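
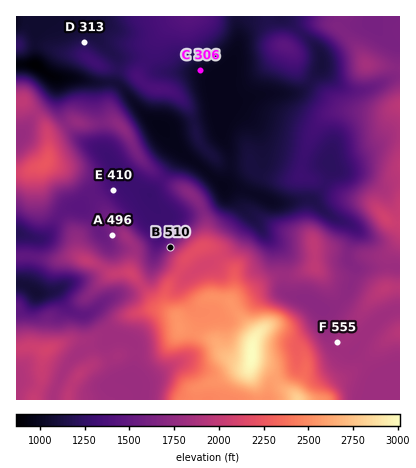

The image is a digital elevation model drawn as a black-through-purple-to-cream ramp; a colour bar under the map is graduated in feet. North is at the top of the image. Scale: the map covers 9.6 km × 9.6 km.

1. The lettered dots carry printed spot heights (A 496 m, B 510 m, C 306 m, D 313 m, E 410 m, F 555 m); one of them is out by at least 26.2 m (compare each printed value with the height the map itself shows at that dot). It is D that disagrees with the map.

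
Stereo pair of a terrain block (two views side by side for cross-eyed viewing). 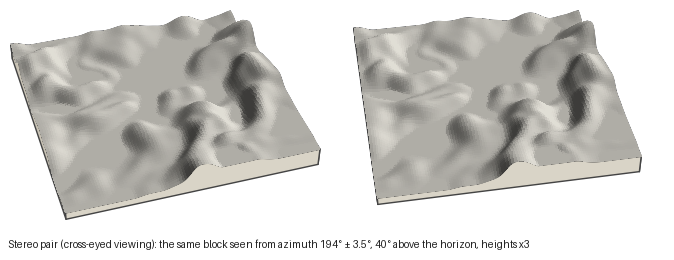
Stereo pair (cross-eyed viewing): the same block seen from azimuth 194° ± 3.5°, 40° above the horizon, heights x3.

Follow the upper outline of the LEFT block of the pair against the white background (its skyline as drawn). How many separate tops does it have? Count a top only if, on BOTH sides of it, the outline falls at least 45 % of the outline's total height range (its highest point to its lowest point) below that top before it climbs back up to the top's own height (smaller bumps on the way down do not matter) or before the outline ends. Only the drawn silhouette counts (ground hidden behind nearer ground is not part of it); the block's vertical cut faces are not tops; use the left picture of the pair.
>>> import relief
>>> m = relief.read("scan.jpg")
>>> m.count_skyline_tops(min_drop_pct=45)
0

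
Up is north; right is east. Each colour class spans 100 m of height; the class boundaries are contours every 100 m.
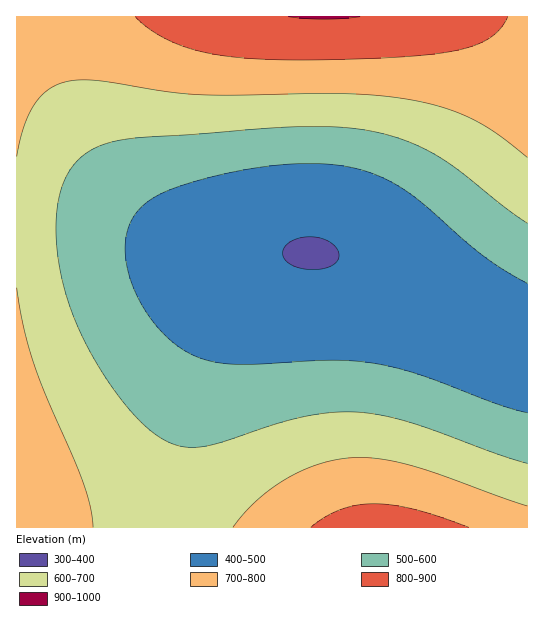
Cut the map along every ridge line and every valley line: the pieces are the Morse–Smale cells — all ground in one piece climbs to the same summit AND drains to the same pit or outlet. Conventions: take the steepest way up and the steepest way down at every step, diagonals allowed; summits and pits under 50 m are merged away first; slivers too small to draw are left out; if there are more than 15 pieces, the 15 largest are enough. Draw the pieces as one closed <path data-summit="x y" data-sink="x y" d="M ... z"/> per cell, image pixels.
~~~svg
<path data-summit="325 17" data-sink="311 253" d="M527 16l-510 0-1 202 38 1 47 5 73 21 45 10 35 1 25-3 42 0 12 3 46 20 112 61 36 14z"/><path data-summit="382 527" data-sink="311 253" d="M321 253l-30 0-28 10-24 22-14 20-17 38-13 43-20 89-7 52 359 1 1-177-22-7-39-19-104-57z"/><path data-summit="17 502" data-sink="311 253" d="M54 219l-38 0 0 308 151 1 5-38 15-72 13-51 16-44 19-33 20-22 16-9 20-5-53 2-28-3-36-8-73-21z"/>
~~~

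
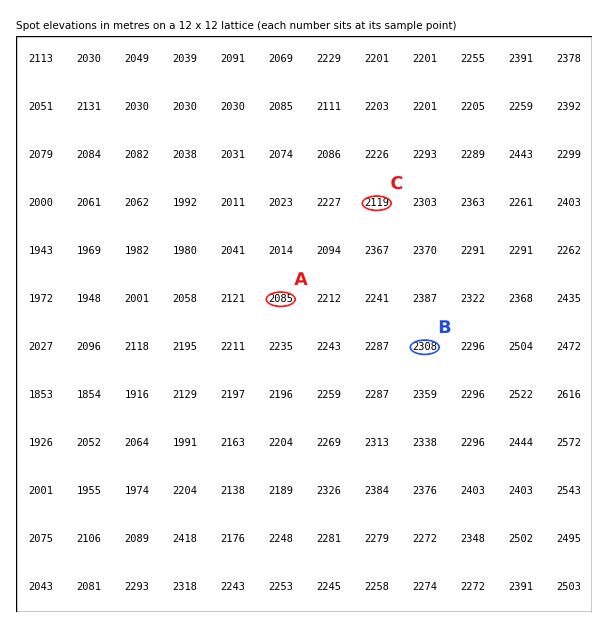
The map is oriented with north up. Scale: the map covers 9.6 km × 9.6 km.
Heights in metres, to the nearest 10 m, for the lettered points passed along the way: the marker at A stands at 2080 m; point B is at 2310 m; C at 2120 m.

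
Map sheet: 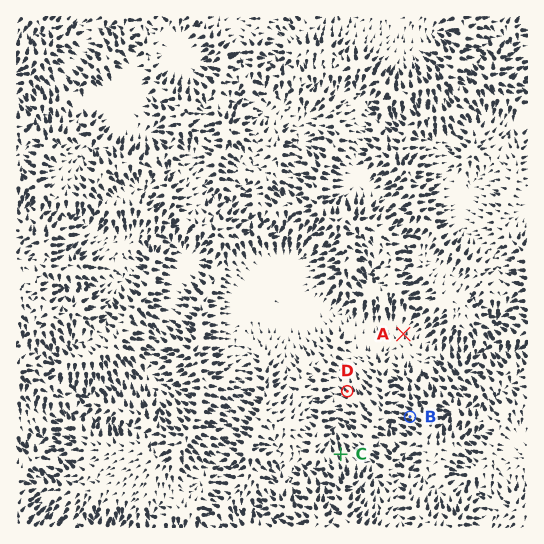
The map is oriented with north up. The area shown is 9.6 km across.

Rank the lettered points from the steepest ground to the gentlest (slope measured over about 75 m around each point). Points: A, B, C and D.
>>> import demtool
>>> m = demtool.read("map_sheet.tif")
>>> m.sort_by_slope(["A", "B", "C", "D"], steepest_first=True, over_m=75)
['B', 'C', 'D', 'A']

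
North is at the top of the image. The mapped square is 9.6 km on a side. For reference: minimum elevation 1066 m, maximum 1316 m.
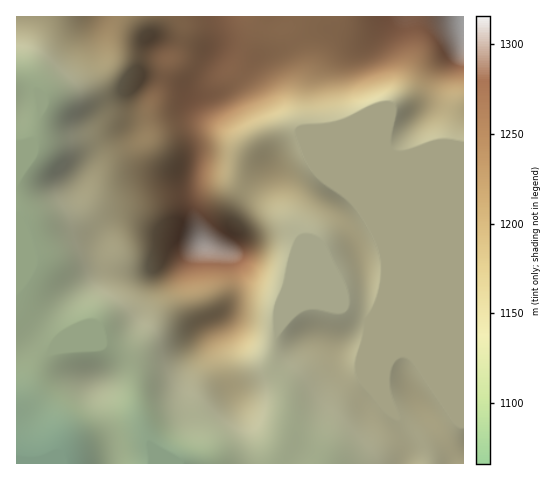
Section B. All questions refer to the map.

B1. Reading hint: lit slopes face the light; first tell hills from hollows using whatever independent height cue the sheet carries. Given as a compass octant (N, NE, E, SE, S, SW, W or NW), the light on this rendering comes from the SE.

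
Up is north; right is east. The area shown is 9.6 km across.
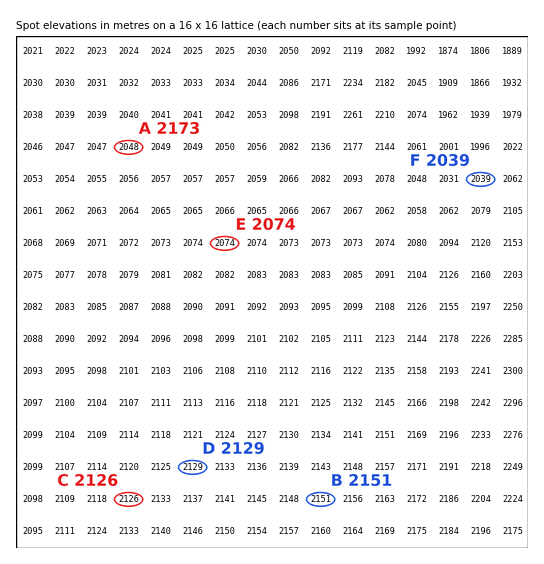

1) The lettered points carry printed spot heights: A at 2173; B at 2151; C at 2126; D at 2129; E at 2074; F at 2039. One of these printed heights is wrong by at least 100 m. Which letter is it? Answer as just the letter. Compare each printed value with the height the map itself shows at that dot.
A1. A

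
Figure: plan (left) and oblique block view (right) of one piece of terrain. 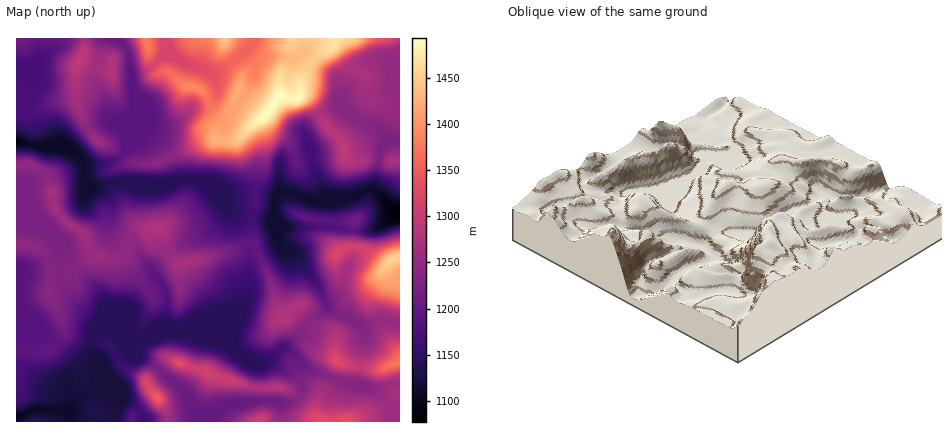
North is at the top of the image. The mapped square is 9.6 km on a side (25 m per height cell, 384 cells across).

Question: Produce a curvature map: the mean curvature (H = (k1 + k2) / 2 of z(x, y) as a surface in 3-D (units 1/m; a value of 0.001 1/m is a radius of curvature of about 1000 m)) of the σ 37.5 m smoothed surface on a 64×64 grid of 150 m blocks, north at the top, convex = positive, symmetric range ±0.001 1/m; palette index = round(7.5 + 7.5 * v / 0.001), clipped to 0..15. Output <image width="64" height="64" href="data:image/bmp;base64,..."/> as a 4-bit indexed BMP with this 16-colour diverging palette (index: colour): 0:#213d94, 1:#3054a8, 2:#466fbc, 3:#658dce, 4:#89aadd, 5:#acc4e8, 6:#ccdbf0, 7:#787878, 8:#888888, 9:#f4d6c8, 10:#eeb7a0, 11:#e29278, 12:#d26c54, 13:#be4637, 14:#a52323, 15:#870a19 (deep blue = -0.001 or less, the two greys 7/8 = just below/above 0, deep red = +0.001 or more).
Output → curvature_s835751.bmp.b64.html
<image width="64" height="64" href="data:image/bmp;base64,Qk12CAAAAAAAAHYAAAAoAAAAQAAAAEAAAAABAAQAAAAAAAAIAAATCwAAEwsAABAAAAAAAAAAlD0hAKhUMAC8b0YAzo1lAN2qiQDoxKwA8NvMAHh4eACIiIgAyNb0AKC37gB4kuIAVGzSADdGvgAjI6UAGQqHADi7qZmGiIiHZM5UA6yGZ3d3ib3u/pZ4maq8ut24eId3ISRmZmWIiIh0v1AUioZnd3d2Znjft2eJq7hnqqmIh2fHQzVnZoiIiHRoMo/pZmZ3ZmZUM0ZURWZ5hWdleZmHaMupmZl2eIh3dzI27/hWZmdlREQxAAETVXqGd2V5mHeJqZiIiHd3d3d3MWz/+FZVeXVUNERmVXmFWZd3d3ZVeJqYd3d3eIh3d3cRr/t1VVWKmJib3////6VIuYh2VmRWeJh3d3d3iHd3dBLv1SI0RHqqzv/9y9/HZmm5dVVUIzM0iHdmd3eId3dVZ//UEjRWi7vP/GIjd0NoiHUhIzNZqECId2ZmZnh3dWrHr6MTeqve27uDESNURohTIkiqq87/xnd3iHZmeHd1nZEDQ1r//d7bljE1VVWLlTV53/3Kms//d4iZmHZ4d1a6RSB97//IiahTJXZVRatia6r+l4ZmeJyZmaqphmZlSLV3Vb/9qWREVDNnVWZUZja7eMtlZVVVfIiIiJmIdmeLhnd2RpllVDM0V3VompQSfLdnmoZlVlesd3d3eaqXeslnd3ZBE0M0Vnd3ZpurtySqdmeKh3ZWaah3d3Z5uoVmZnd3h3dlVnd3d3dmmprKZlZnd4uXdlaJdnd3dnq4ZGd3d3eXd3d3d3d3d3VoicqaZXh3rKh2V5hlh3dmi6h2V3d3dolVZVVnd4h3dVeKyruGd2q5ZlRXdmaHdmabmId1d3d3apZEmER3d3d2RXu5qoZmaHQ0VXlUVYdmeKmHaIR3d3dIu2TMdVVnd3dUarmJqYdkN4ZnuDNGd3eamId5hGd2ZEe8c82HdmZmd1RZuYity4JKlmmlRXp3eaqIdoqFNERFaKtivZh3eIdmZUfKh53bYneGaZaZnHeJqoh3qoVWiHeKqlK8mHiIiHdlR8t3mpgjqGd5mLurd3iah3mpZWipmIqYNLuHiIiId3RI2maIhQWpZ3mpqpp3ZoqGiZdWiaiImXQnyXeId3d4dErpVXhyJ6pmetyYd3ZmioeJdniIl3iYU1qod4h2ZndkbOdVaFJpqmRpzslldmaJh4h3iIiHeIZFmqmIiHZmd2SOtUV3NIm6U1Vq7YRVVol3h3mZmZmZdEV6vMu6mHd4Za2EVoY1mtpSREa/11ZnmHd3eZqpialliHmIq8zLmYhmy2RXZEac/pRFVH7/maqod3Z5iIdomFe5eHVWeKq7qWfIRWZURXrdyYuois+7upd3dnmXd2iXWah4dVVWZ4mpecdFVmVVerzf//ypm4iHZ3dVe6dnaIZ6l4l2ZnZ3ZniL10V5qrve7Ku4ZWecZmZ3dVi+t2d4d4qYqYd3d2d2Z3vGR2iaqoZCABAAAW13d3dWz9ynd2iJqZq6mIeId4ZnepNXYhEiERI1h0AAJnd3dWv8dnaHaKupqqqoiIiHdmeJg2c0es3czM3/t1VCd3dWrqUjR6hYuYmZmph4iIdmZnmVVWz//bqqqt7ZZ2R3dmnsYhJat1mneIiamHeIdmZnesg1v9lTIjRWerl2V3d2abljJGmWaadnd4mpmIdld3iKyUWZYyRWVDNHqWRYd3aLyoU1V2aKl1Q0V5qphld2eIm4RWVEVWd3dkSZRGl3do39lDdVaJlkVmUzaal1d3ZmeJhUZUV5dURERFVFfHd2aauFN2VWZVd3d3ZFdld3ZmZoinNmaKp1Z2ZVMlZ8ZmZ4iYZGVmQyIiERI0NEVVRVZ3h7kmmqp0aJl2ZSVml2aLy7uFVs7bhVZnh2VURDRFVnd3ygWrqVR4rLmZNZd6vO3MynVWeJzu7//tl3ZmVEVWdmbJBKu5RYnN3d517b7/x2eHVVNDEnzLvM25l3hmZViWNMkCq6hGicypvqPf2apSNERVM4mIRYZmeamqmZuni7hEuQCbhUVnvId6knuUMgJFZ2In3d1mZ2ZmeImqz8q+2WWcQZpkRFatl3h0WGACRFd1Mm3+uld2d3dmaJnP7M7qZp2EqVNFZ6yYeIV1UoqodVU2v/p3V3dnd2VHuIy4etx1i5V4Q0eauYiHiHZnq5iGVFrbdVZnd3Z3ZVjsipVXvsh6pDQyWdyod3d3VpiZeHVVfNhEVnd3d3ZlRr6plmZ7/ru0ARJs+3d2ZmZ4iJh4dlact1VmZ3d3ZmZTWriYZme//cYAAWu3ZmZnd4iJh4mHd6ynZmeHd3dleYQkqIqGZnreyFYhRmZmZniIiIl3iamIu4d3V5hndlV6lAGZWrZnZ4zJv9ljNWZ3iZmIeHd4mYi5eJZpp2dlQ2u1ArkmyVZ3asrP/9kzZniZiId4d3d3ebh5dXumZkQzWslq6DStdodpy4rt7FJWeIiHd3h3dmZ5uIhlnJRTZUaK3v/GRH21dmm5V7u7gkZ3iId3eId2VXmohletgzW8d6zMunVVW9ZVabhHuq2BR3eJiHd4h3ZVeal2eL2DFN/qq6h3ZWZp10RpyViqrEBHiJmId3d3dmeaund4voIEed/adVVVZme6VnfLZ4qpICaJmYd3dnZ2aKq7h3aegQjlKqYzRnZmZXl3ZZp3eblkIUZ3d3d2h2VnmrymZq+hB/wjRUZ2eJhVVolkVlZnrM6TACVnd3eYZlVWjehpvpAH/3R1aYdmq3VVaYVphmZ6z/pTECNEWJh3ZTNb6Wh2MCn9lGaaqXSftlZViau4ZmiK3L2kIjQpmImYdTamNDRFr/pjWaqplp/5h2RoZqqIiHm73////6"/>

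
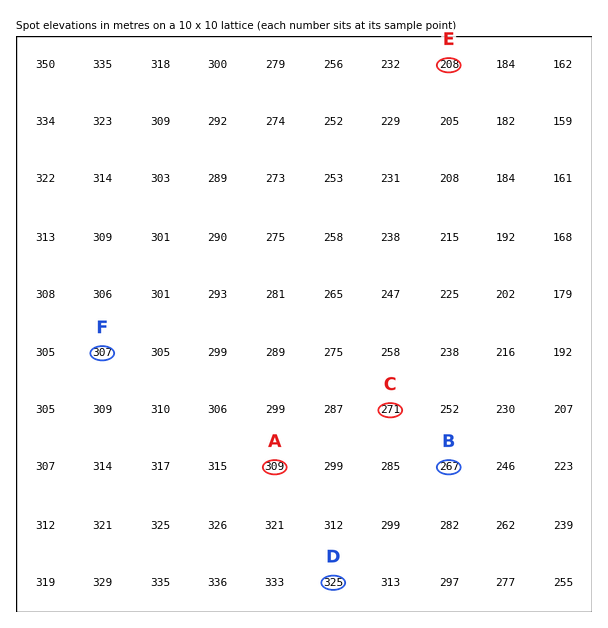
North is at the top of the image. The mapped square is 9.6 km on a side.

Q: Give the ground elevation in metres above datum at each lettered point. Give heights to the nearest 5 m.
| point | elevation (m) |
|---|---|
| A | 310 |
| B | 265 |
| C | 270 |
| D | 325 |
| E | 210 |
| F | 305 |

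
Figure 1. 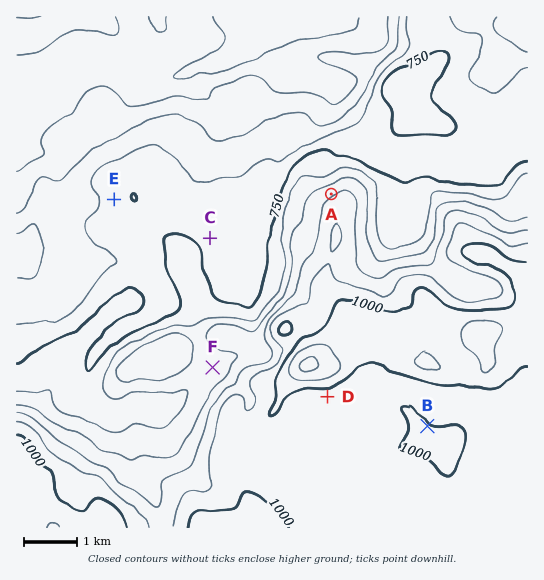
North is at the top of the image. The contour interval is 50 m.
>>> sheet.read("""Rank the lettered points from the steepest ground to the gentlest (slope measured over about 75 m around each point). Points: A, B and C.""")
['A', 'B', 'C']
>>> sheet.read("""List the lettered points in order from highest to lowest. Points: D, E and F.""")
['D', 'F', 'E']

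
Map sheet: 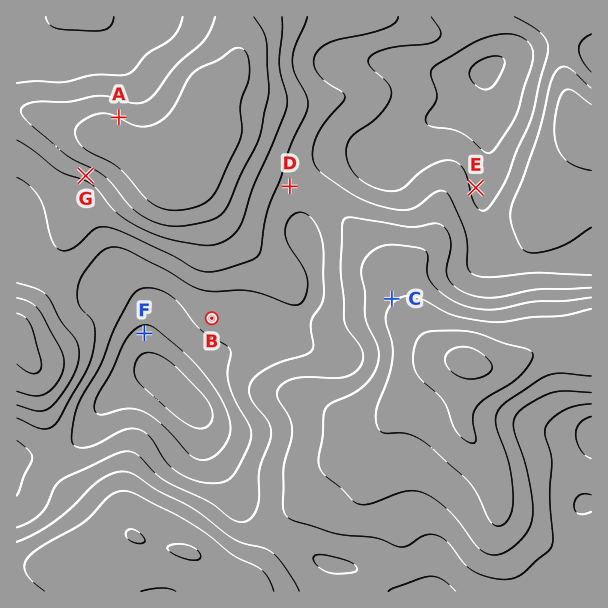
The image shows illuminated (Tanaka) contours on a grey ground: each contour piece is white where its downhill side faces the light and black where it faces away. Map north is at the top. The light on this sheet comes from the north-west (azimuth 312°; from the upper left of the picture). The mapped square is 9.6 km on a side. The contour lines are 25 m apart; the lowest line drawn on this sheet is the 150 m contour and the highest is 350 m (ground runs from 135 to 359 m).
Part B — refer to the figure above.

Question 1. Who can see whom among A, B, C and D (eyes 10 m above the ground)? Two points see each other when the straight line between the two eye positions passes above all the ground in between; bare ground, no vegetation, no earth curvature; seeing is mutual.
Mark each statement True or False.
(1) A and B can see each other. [False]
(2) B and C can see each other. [True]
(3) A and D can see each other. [False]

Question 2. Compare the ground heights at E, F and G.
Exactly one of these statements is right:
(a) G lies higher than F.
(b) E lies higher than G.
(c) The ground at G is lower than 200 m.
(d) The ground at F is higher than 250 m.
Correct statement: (a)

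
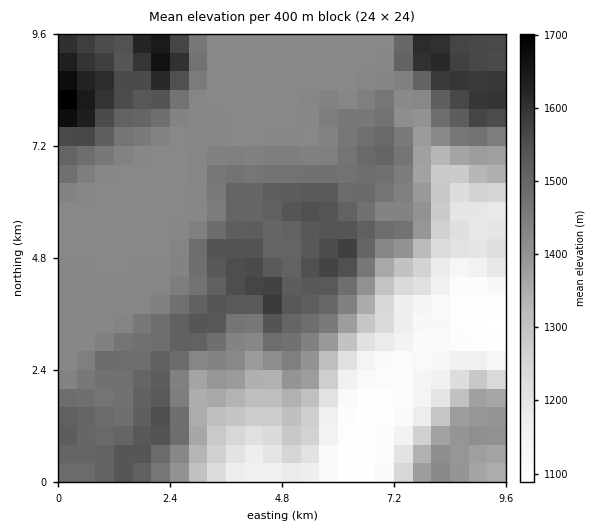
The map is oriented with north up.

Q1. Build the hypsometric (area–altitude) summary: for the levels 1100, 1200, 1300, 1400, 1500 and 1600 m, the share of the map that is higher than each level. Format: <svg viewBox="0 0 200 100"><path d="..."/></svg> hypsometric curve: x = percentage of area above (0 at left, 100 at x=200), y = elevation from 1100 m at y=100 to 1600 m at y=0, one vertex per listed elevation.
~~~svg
<svg viewBox="0 0 200 100"><path d="M192 100l-19-20-16-20-20-20-90-20-40-20"/></svg>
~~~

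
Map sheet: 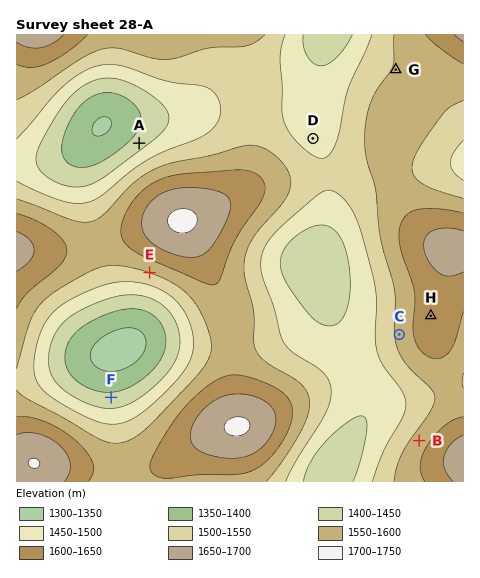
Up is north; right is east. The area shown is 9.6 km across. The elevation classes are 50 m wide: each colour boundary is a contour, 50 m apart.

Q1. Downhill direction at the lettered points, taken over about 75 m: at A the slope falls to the NW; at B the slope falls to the NW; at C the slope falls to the W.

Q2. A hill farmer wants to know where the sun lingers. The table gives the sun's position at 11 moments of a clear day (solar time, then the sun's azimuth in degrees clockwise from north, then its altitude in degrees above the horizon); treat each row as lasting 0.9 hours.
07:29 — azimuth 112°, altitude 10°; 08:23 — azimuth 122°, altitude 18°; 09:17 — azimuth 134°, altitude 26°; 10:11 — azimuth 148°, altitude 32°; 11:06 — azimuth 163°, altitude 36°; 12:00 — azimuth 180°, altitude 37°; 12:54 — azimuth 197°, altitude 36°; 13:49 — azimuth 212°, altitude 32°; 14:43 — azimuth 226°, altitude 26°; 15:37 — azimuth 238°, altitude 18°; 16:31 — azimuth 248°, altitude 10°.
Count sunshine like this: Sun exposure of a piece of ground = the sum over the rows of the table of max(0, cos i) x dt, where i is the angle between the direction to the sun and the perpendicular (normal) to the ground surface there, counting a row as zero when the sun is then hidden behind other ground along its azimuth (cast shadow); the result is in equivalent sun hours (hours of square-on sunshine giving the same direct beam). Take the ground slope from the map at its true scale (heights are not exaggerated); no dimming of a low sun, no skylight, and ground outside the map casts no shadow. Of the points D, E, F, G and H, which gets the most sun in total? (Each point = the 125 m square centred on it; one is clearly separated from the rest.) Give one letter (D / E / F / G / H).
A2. E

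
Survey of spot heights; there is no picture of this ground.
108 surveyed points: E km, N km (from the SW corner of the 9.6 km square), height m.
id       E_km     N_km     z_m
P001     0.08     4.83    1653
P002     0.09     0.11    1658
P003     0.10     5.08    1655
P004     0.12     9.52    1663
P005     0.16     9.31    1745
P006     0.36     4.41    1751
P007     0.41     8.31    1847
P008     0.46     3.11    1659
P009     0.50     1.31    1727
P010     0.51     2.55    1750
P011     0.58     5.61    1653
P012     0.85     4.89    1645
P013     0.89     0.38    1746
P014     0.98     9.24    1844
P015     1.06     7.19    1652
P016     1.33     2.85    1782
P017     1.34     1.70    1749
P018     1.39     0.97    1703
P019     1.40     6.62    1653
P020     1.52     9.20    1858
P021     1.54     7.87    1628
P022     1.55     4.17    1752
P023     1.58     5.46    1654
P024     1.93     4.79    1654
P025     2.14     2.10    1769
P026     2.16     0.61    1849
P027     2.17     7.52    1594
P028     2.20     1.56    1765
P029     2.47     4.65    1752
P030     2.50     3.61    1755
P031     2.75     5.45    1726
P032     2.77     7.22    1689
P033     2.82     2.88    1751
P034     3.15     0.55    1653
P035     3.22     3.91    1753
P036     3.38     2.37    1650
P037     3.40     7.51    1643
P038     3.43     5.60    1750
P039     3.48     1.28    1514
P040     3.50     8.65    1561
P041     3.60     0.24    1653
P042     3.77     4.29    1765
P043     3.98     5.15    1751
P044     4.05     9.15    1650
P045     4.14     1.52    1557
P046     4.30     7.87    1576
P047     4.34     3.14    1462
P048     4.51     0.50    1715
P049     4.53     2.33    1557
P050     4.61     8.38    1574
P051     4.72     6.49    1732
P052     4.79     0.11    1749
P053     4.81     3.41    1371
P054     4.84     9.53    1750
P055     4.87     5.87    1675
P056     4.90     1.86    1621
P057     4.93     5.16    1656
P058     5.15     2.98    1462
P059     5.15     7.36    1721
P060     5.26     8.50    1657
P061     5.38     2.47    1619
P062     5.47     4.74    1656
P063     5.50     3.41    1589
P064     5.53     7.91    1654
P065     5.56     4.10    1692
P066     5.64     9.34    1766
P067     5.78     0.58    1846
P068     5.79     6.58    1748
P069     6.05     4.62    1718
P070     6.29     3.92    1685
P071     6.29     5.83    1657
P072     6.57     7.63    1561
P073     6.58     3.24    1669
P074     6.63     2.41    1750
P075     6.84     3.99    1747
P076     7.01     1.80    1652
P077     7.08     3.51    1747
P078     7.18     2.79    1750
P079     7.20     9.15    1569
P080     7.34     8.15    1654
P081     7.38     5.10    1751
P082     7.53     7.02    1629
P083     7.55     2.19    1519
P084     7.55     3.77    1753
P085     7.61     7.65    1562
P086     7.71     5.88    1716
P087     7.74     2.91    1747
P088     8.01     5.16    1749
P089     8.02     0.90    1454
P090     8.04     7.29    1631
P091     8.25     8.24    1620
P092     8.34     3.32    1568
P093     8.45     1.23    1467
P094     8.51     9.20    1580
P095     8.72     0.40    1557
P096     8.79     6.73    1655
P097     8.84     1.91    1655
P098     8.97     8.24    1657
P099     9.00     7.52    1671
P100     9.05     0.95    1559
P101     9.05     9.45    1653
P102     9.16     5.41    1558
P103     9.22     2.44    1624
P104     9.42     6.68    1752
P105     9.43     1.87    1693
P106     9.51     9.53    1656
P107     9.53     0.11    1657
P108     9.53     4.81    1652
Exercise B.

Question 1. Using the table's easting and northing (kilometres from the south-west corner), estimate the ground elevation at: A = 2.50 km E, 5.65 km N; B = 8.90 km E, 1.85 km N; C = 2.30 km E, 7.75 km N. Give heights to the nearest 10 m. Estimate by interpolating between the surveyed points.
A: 1720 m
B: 1660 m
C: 1560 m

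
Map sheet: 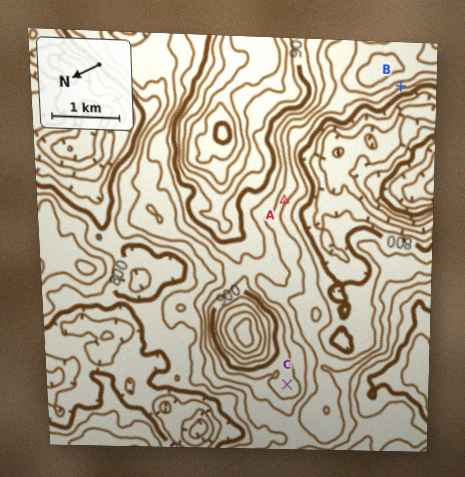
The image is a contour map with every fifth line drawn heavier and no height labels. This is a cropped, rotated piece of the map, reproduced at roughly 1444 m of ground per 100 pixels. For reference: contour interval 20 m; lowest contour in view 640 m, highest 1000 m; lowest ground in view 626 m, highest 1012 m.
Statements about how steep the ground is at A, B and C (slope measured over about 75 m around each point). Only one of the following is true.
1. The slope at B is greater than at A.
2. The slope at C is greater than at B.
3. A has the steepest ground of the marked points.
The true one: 1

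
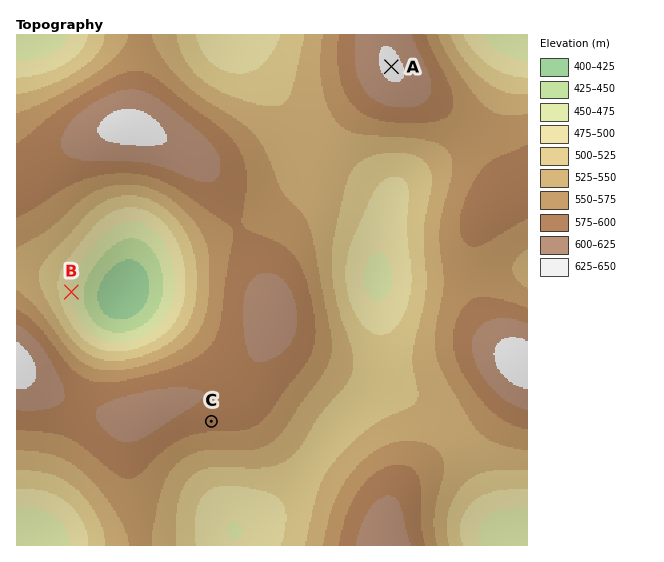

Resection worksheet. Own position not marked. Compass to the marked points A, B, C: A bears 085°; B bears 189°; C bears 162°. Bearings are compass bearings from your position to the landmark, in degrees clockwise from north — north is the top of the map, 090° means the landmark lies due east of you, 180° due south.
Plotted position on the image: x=104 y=92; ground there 590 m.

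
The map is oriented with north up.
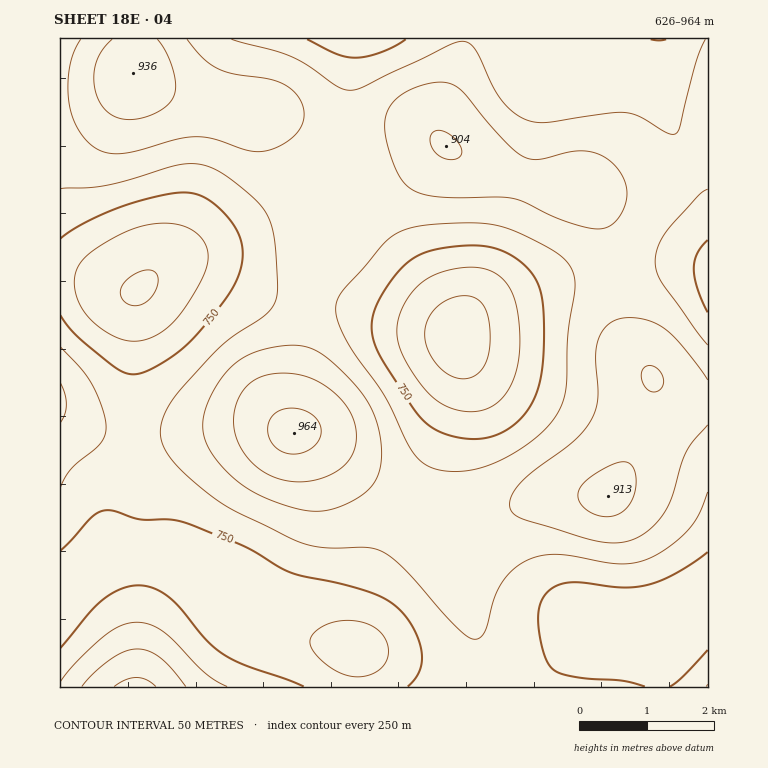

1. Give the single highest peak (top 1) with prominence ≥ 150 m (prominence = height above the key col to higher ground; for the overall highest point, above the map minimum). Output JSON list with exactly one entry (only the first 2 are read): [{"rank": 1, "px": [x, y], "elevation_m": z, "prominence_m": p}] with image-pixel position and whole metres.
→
[{"rank": 1, "px": [294, 433], "elevation_m": 964, "prominence_m": 338}]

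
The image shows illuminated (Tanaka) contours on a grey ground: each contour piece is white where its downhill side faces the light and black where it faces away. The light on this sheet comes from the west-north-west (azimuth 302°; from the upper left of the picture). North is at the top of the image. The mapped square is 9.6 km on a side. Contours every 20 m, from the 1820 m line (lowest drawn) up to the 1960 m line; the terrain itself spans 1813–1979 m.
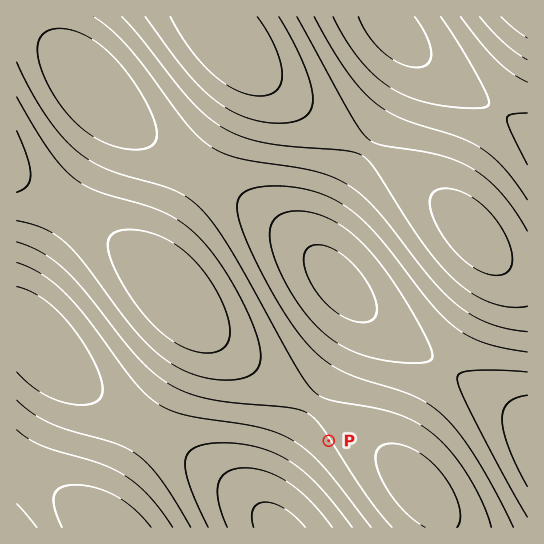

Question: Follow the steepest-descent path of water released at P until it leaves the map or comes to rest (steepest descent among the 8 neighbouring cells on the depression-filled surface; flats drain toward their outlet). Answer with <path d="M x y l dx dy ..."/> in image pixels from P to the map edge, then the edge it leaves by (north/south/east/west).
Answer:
<path d="M329 441l-54 53 0 31 2 2"/>
exit: south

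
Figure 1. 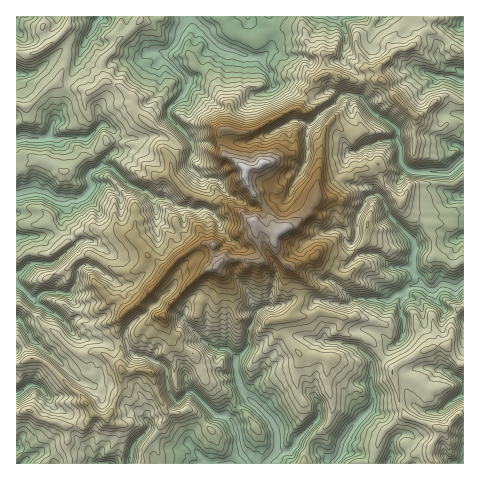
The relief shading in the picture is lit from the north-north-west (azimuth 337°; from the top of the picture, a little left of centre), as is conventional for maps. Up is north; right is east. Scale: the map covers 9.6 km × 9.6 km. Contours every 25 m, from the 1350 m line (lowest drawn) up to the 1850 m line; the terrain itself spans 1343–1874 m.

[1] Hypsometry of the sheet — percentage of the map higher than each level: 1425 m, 83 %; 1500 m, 56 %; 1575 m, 30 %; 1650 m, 14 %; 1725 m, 7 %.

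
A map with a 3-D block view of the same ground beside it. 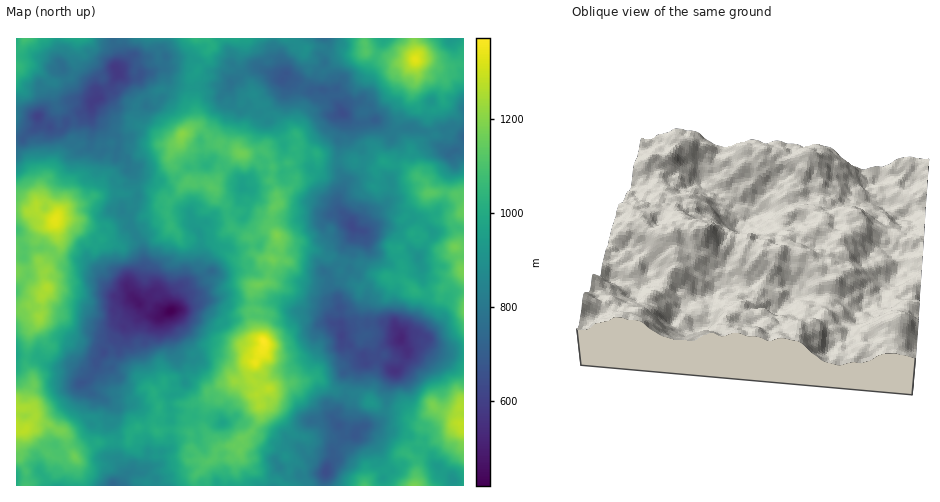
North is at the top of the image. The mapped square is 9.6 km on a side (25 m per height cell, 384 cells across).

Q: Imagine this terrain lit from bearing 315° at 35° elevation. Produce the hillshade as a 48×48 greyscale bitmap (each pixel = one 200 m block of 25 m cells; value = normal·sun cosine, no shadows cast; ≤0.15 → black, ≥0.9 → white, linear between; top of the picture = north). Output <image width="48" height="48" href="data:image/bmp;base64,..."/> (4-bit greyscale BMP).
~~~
<image width="48" height="48" href="data:image/bmp;base64,Qk32BAAAAAAAAHYAAAAoAAAAMAAAADAAAAABAAQAAAAAAIAEAAATCwAAEwsAABAAAAAAAAAAAAAAABEREQAiIiIAMzMzAERERABVVVUAZmZmAHd3dwCIiIgAmZmZAKqqqgC7u7sAzMzMAN3d3QDu7u4A////AJh2VVMAKLuZqpZEZENYp3Z9//t539dWeHd3ZkMzNpmqqqhUZTM2mGRL/+yZrdhnZjVoiFI1ZVeKu6mGd0MliGQmzv27mbhnZkRoiXQ0ZlVovKqpiFIUd3Y1re7NyZhnd0I3d3d2eGZmm7qrunMCZ3ZFit7d7KmId1Qldleau5d3iqmr3KYQR4hmiK3c3KmqmJdWh1eazbqYmqmIvbggA2iHh2m8zLmLuplleJmqvduompl2eqhAAARmd2RqzNuKy5lkWKq7vMupm6l2aIhiAAAkaIdpzO673LlkV5u7u7qYi9uXd5l1IQATaKua3v/s7spTNIu7zMuoec7aiJmXRDITebyq3v/+7ttiIki7zd3Lmb3tuod3d3Yyasyozv///suDIzWbze3bq7zu3JYzV4lzWKuWne7//qmEEjN6ve7sq7vN3LgxJWiFZ3mXat7t7pZmISFIq83u3cu93MthFGd1eXeHebzdzIU1QjI2mrvO7v7d7t2jI0eFapdleqrLqYchISM2ibu97//t7/63VDV3ealkWJiKqZlSIQEkeJmb3//93u2nZlNGeIdjRVVYqpmEMgEiaIl3re7+3cqWRFQ1eHUxEiRWq7qEIhEiV4mFWLzu3ch2QjREeHZSEjR3ncuVIhESRnd3Z5q8zLhEQyNEaIeHZmeYm6y4QyIRFHZWZomt3Mp1MzNXeamIiZq6iIqpUyIyAVZVVGiczMynUyJYibzLmJq7qaqoUyISEBVVU0Zoq7qXYxFHiazcuYq6vLu5USQhIARVVDVnm6q4ZSFHibzcqHq6mpmpUARkRDRUREV4mqq6ZUNXirztuGjNurl2UQJnZ3eXZmeZiamqdURnaKvv2oe+3LmXQhBHd5mqhnirmbqqdlR4Z5m9y6iLupmrczI3iKqqhneKqbyoZUNYd3ibupmKqbqctUQkeKy5dWhnmKzJQzI2dmeKuoZpu9yquWZDV5zLhEd1aKzLYiM0d3Zoq5dGq925u5mFaJvcp1aGVpvLlREiaZh3mqqIvN3JmqmoeazLqpiXRXq6mFMiSKqHq6qazv7aiqmqiKzKiaq6ZEeoiHZDV4qXnMqIvf7cmbuqqZq6hniahTWIiGdUeZq4m8uXrO7cqaqqqqqrlVZ4mXZ4mXd0i6q7q6qIm93dypmqmrzMtkaIq5qomXeHjMuqzKh2aIu83bq7qq3u61WJq6rLu4Z4m8zKq7l2ZDeqm7vMuqzu/reJq6m83JZ5q7vLmIhlZROJd4rNzKvu7tqJm7qazKdnm6iahlZjNRA3dme93Lm93cqIqqmZvLl2eamHdkWGIiElVUWL3sqazLlnqqiIm7mYd4iXZjJXMRJGVDJYvu3KvKhli7l3mqh4iXWIZkAVQRE4hjJGjM3czKdkabp3mpdmeYZ4dlIlZDIUiWIjaqm7zLhUV3h1aHZ3ZnaKqFEld2QiaHQRN6mZq7lTRkRVZmV5mHWLzJMliWQyRlQyNGd4mZhzNUI1Z4Z6vLeM7thGmnMhNUITVkVWiHZ1NEI1V4d7zch87tlnrA=="/>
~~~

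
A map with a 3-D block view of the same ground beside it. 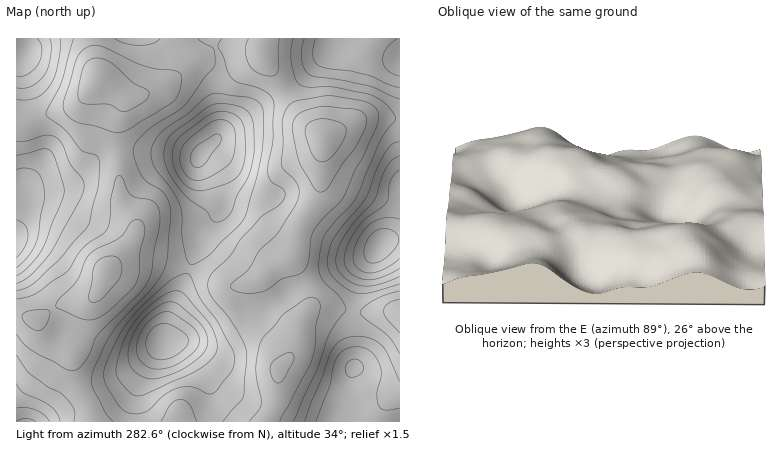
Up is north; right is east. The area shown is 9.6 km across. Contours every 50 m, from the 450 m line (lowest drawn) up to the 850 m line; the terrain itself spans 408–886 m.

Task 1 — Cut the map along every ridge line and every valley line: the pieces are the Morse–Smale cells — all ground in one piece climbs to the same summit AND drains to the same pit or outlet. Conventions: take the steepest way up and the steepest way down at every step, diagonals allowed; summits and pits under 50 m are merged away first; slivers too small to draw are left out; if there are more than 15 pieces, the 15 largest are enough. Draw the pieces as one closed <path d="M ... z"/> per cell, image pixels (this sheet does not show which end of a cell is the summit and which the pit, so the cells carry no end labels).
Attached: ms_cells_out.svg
<path d="M284 91l-18 10-40 29-27 26 15 18 6 14 3 16-5 10-14 14-15 40 39 18 12 0 14-4 22-18 12-5 5-5 6-26 20-36 4-54-23-22z"/><path d="M158 261l-28 0-18 5-7 6-5 16-8 10-32 7-25 15 15 17 22 13 4 30 12 26 4 16 43 0 3-34 11-24 15-22 6-26 19-46-3-2z"/><path d="M118 150l-10 1-10 4-22 23-8 5-34 7-10 0 2 6-1 10-9 20 0 89 22 4 22-14 32-7 8-10 6-18 25-26 5-16-16-30z"/><path d="M384 117l-22 2-39 19-4 54-20 36-4 20-5 10 16 26 34-17 30-11 14-15 16-3 0-118z"/><path d="M290 258l-14 6-18 16-18 6-12 0-39-16-19 46-6 26-15 22-11 24-3 16 1 18 72 0 2-20-2-20-20-30-8-7-8-3 30-4 18-5 26-16 16-5 28-20 14-7-4-13z"/><path d="M132 149l-14 1 1 34 3 20 13 20 1 8-7 14-19 20 20-5 28 0 30 8 16-41 14-14 4-6 1-8-5-18-6-12-14-14z"/><path d="M306 285l-16 7-28 20-16 5-26 16-18 5-30 4 8 3 8 7 20 30 2 8-2 32 58 0 2-2 9-24 2-28 14-18 6-24 11-22z"/><path d="M400 38l-58 0-4 10-14 8-28 28-11 8 20 30 19 16 42-20 18-1 16 3z"/><path d="M324 305l-12 3-11 14-8 28-14 18-2 28-11 26 76 0 7-42 6-16-3-32 1-20z"/><path d="M216 49l-16 9-42 32-22 6-8 0-5-2 2 6-8 26 1 24 26 0 54 7 18-17 4-14-3-34 4-26z"/><path d="M98 77l-20 27-40 14 6 22 0 16-8 16-14 15 4 3 8 0 34-7 8-5 22-23 20-5-1-24 8-30-11-10z"/><path d="M20 315l-4 1 0 106 74 0-2-16-12-26-4-30-22-13-16-18z"/><path d="M390 311l-37 1-1 20 3 32-6 16-7 42 58 0 0-108z"/><path d="M212 38l-16 0-12 5-14 0-10-5-66 0 0 18 4 20 30 20 8 0 22-6 42-32 16-9z"/><path d="M92 38l-66 0 0 8-5 18 17 54 36-12 20-22 4-6 0-4z"/>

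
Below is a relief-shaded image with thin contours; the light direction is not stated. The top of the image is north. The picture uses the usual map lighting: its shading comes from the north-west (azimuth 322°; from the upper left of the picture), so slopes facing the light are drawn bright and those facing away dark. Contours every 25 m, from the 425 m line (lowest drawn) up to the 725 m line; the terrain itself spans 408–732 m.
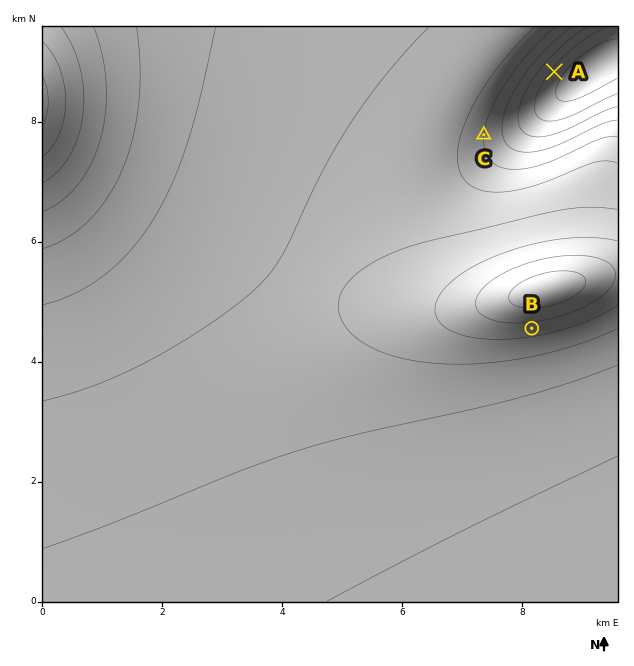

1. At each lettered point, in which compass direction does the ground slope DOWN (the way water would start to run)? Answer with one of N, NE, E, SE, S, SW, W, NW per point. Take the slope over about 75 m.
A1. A SE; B S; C E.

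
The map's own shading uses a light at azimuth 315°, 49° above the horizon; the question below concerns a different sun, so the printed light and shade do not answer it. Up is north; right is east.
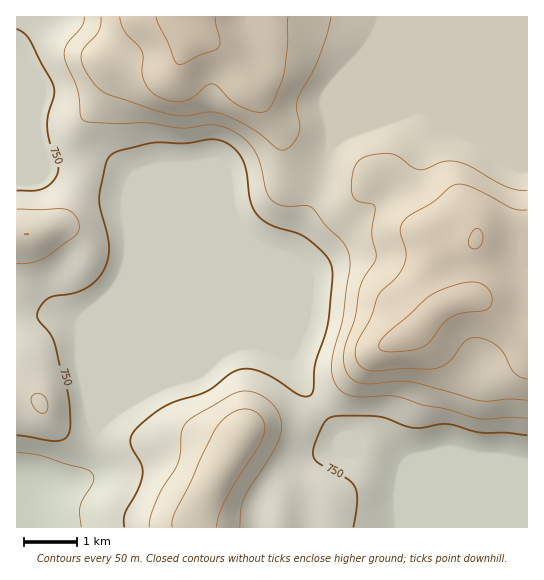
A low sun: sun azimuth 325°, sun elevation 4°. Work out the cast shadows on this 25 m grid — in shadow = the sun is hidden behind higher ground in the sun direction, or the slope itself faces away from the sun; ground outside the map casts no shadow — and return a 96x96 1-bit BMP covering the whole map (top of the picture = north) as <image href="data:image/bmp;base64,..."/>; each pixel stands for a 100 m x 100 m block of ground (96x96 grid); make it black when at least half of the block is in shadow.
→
<image width="96" height="96" href="data:image/bmp;base64,Qk2+BAAAAAAAAD4AAAAoAAAAYAAAAGAAAAABAAEAAAAAAIAEAAATCwAAEwsAAAIAAAAAAAAA////AAAAAAAAAAAAAf8AAAAAAAAAAAAAAf8AAAAAAAAAAAAAA/+AAAAAAAAAAAAAA//AAAAAAAAAAAAAB//wAAAAA/8AAAAAB//4AAAAD/8AAAAAA//8AAAAP/8AAAAAA//8AAAA//8D+AAAAf/8AAAD//8P/AAAAf/8AAAH//8f/AAAAP/8AAAf//8//AAAAP/8AAA//////AAAAH/8AAD/////+AAAAD/4AAH/////+AAAAD/4AAP/////+AAAAB/wAAf/////8AAAAA/wAA//////8AAAAAfgAB//////8AAAAAPgAH////8H4AAAAAHAAf////8B4AAAAAAAA/////8B4AAAAAAAB/////8AwAAAAAAAB/////8AwAAAAAAAB/////8AAAAAAAAAB////P8AAAAAAAAAA////D8AAAAAAAAAA////AcAAAAAAAAAAf///AEAAAAAAAAAAP///AAAAAAAAAAAAH///gAAAAAAAAAAAD///wAAAAAAAAAAAB///4AAAAAAAAAAAAf//4AAAAAAAAAAAAD//8AAAAAAAAAAAAAf/8AAAAAAAAAAAAAH/8AAAAAAAAAAAAAD/4AAAAAAAAAAAAAD/4AAAAAAAAAAAAAB/4AAGAAAAAAAAAAA/wAAfgAAAAAAAAAAfgAA/wAAAAAAAAAAAAAB/8AAAAAAAAAAAAAD/+AAAAAAAAAAAAAP/+AAAAAAAAAAAAAf/+AAAAAAAAAAAAAf//AAAAAAAAAAAAA/5/AAAAAAAAAAAAB/4/AAAAAAAAAAAAD/4+AAAAAAAAAAAAD/4eAAAAAAAAAAAAD/8MAAAAAAAAAAAAD/4AAAAAAAAAAAAAAf4AAAAAAAAAAAAAAH4AAAAAAcAAAAAAABwAAAAAA8AAAAAAAAAAAAAAB8AAAAAAAAAAAAAAB8AAAAAAAAAAAAAAB8AAAAAAAAAAAAAAB4AAAAAAAAAAAAAGAQAAAAAAAAAAAAAfAAAAAAAAAAAAAAB/AAAAAAAAAAAAAAH/gAAAAAAAAAAAAAf/gAAAAAAAAAAAAB//gAAAAAAAAAAAA///gAAAAAAAAAAAf///gAAAAAAAAAAB////gAAAAAAAAAAD////gAAAAAAAAAAH////gAAAAAAAAAAP////wAAAAAAAAAA/////4AAAAAAAAAA//////AAAAAAAAAA//////wAAAAAAAAAf/////4AAAAAAAAAP//////wAAAAAAAAH//////wAAAAAAAAD//////wAAAAAAAAA///gf/4AAAAAAAAAB//AP/4AAAAAAAAAAP/AH/4AAAAAAAAAAD/AD/4AAAAAAAAAAB/AB/8AAAAAAAAAAB/AA/8AAAAAAAAAAA/gAf8AAAAAAAAAAA/AAP8AAAAAAAAAAA/AAD4AAAAAAAAAAAeAAAAAAAAAAAAAAAAAAAAAAAAAAAAAAAAAAAAAAAAAAAAAAAAAAAAAAAAAAAAAAAAAAAAAAAAAAAAAAAAAAAAAAAAAAAAAAAAAAAAAAAAAAAAAAAAAAAAAAAAAA="/>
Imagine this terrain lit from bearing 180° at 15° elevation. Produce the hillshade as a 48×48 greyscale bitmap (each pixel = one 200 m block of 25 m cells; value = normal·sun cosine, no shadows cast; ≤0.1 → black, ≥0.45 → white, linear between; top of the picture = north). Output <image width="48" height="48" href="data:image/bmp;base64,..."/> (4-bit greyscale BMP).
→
<image width="48" height="48" href="data:image/bmp;base64,Qk32BAAAAAAAAHYAAAAoAAAAMAAAADAAAAABAAQAAAAAAIAEAAATCwAAEwsAABAAAAAAAAAAAAAAABEREQAiIiIAMzMzAERERABVVVUAZmZmAHd3dwCIiIgAmZmZAKqqqgC7u7sAzMzMAN3d3QDu7u4A////AHd3d3d3ZlVmd4h3d3d3d3d3d3d3d3d3d3d3d3ZmZVVWeIiHd2d3d3d3d3d3d3d3d3d3dmVVZVRVaJmYh2Z3d3d3d3d3d3d3d3d3dmVVVVREZ4mql2ZnZmZ3d3d3d3d3d4iIiHZmZlREVnmrqGZmVVVnd3d3d3d3d5maqZh3d3VUVWeaqXZmVVVnd3d3d3d3d7u8upiIiHdlVVaKuod2ZWZ3iId3d3iIiN3cuoiIh3d2VVZ5qpiHd3d3iZmYiZqqq93cqHd2Zmd2ZVVniYiIiHd4ibu7vM3d3bu6h3dmVVVVVERVZnd3iIiImrzN3u7u3ZmYdnd2VERDMiIzNFVmeaqqq7vN7u7t3Yh3Znd3ZUMyIREREjRVebzcy7vN3czM3XZlZnd3dmVDIREREjRWeb3u7czMy6qrzGZVVnd3d3ZlRDIhIjRWeb3v/+3cupiJq2VVVnd3d3d3ZlMyM0VmeJve//7cqYeImlVVZ3d3d3d3d2VDRFZmZnm83d3LqYiIiFVWZ3d3d3d3d3ZlVmdmVVZ4qruqmZmZiFVWZ3d3d3d3d3d3d3d2VDNFZ4mZmZqph1VWZ3d3d3d3d3d3d3d2ZUMzRWeJmruph3Zmd3d3d3d3d3d3d3d3ZlREREV4q7uodoh4iId3d3d3d3d3d3d3ZmVVVUVXiamHd4iImph3d3d3d3d3d3d3dmVVVVVVZ3d3d4iJmqqHd3d3d3d3d3d3dmVURVZVVVVmZpmZiaqXd3d3d3d3d3d3d2VENFZmZVVmZru6mJmId3d3d3d3d3d4iHZVRVZ3d3d2Zru7mIiHd3d3d3d3d3eJmZd2Znd3d4h3d6qqqXdnd3d3d3d3eImaqqh3iId2Z3d3d3d4mHZmd3d3d3d3iaqqqqh3d3dmZmd3dzNFZmVmd3d3d3d4mru6qZl2ZVVVZmZmZhASRVVnd3d3d3d4m7upiIiHVDM0VlVERBESNFZ3d3d3d3d4mqqph3iHZUMzRUMiIjMzRWd3d3d3d3d3iZmYdneIdlRDQyEREWZlVnd3d3d3d3d3iIiIdmd3d2VEMhESI3d2Z3eIh3d3d3eIiIiId2Zmd2VUMiI0VXd3iHeJmYiIiIiZmZiId2VVZlVUMjRWd3d4iYiaqqqrqqq7upmId2RERVVVREVnd3d4iZqru7zd3c3dypiId2VERFVVVWd3d3d3eJq7vN7v///+y5h3d3dmVVZmZ3d3d3d2Z4q7ze/////tyodmZ3d3dmZnd3d3d3d2ZoqrvO7u3czMuYh3d3d3d3d3d3d3d3d2d5qqu8zLuqqpmImIh3d3d3d3d3d3d3d4iaqqmZmqqZmHd4mZl3d3d3d3d3d3d3eJmqmZiHeJmqmGZniZmHd3d3d3d3d3d3eImYiHd3eJqql2ZneIiYd3d3d3d3d3d3iHdlVneIiImph2Z3d4iIh3d3d3d3d3d3d2QzRXiZmIiIdmd3d3iIh3d3d3d3d3d4d1QzRomZiHd3Zmd3d3d3eHd3d3d3d3d3d2VEVomZh3d2Zmd3d3d3d3d3d3d3d3dw=="/>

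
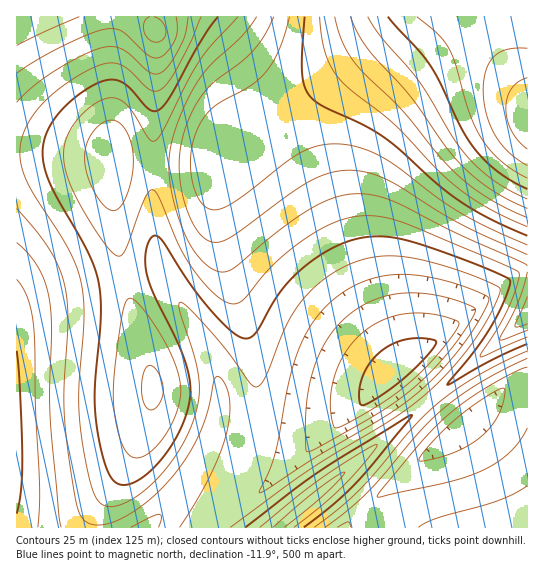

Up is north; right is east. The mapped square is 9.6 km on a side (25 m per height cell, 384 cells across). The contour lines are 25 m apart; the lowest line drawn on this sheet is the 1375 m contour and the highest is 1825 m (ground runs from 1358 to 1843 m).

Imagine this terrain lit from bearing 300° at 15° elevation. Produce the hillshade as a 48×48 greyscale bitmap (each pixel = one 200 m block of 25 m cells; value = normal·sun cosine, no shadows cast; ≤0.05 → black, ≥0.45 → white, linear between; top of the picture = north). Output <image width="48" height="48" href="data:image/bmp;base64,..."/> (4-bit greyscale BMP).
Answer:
<image width="48" height="48" href="data:image/bmp;base64,Qk32BAAAAAAAAHYAAAAoAAAAMAAAADAAAAABAAQAAAAAAIAEAAATCwAAEwsAABAAAAAAAAAAAAAAABEREQAiIiIAMzMzAERERABVVVUAZmZmAHd3dwCIiIgAmZmZAKqqqgC7u7sAzMzMAN3d3QDu7u4A////AKqqmYdlRXmqqHi93cchETeJmZmZmZmZmaqqqZh1RFeaqYeb3dxyERR5mZmZmZmZmaqqqpmGVEV5qph4vd3YMRI2iZmZmZmZmaqqqqmHZDRoqph2it3tkxEjaJmZmZmZmaqqqqmYdUNGmqmHZ63u6kESNomZmZmZmaqqqqqYdkM1eamHZnre7rYhIliZmZmZmaqqqqqZh1MzaKqYdmec7uxyEiWJmZmZmaqqqqqZh2QzR5qYdmZ5zu7YMiJHmZmZmaq6qqqpmHUzNoqodmZni+7tlCIkeZmZmbu7qqqpmHZDNXmpdmZmeL3u6kIiNpmZmbu7uqqpmHZDNHmph2ZmZore7rUiI2mZmbu7u6qqmYdTNGmZh2ZmZmet7uxiIjWJmau7u6qqmYdUNGiZh2ZmZmZ5zu/XMiNYmau7u7qqmYdkRGiZhmZmZmZnnO79kyIkeaq7u7qqmYdlRXiYdmZmZmZmec7v6kIiRqq7u7qqmYdlVnmYdmZmZmZmd4vv/rUiI6qru7qqmYdlVomYdmZmZmZmZ3i+//xiIqqqu7qqmYZlZ4mHdmZmZmZmZ3eK3v/HIqqqq6qqmHZmeJmHZmZmZmZmZnd4re/9g5qqqqqqmHZmiJiHZmZmZmZmZnd3ic7/65mqqqqpmHZniZh3ZmZmZmZmZmd3d5zv/pmqqqqph2Z4mZh2ZmZmZmZmZmd3d3m+/5maqqqph2Z5mYd2ZmZmZmZmZmd3d3eL7pmaqqqYdmeJmYd2ZmZmZmZmZnd3d3d4rJmZqqmYdmeamYdmZmZmZmZmZnd3d3d3iYmZmZmYZmiaqXdmZmZmZmZmZ3d3d3d3d4mZmZmHZmiqqHdmZmZmZmZmd3d3d3d3d4mZmZmHZWiqqHdmZmZmZmZnd3d3d3d3d5mZmZmHZXmqqHdmZmZmZmZ3d3eIiId3d5mZmZmHZXmrqHdmZmZmZmZ3d3iIiIiHd5mZmZmHZXm7qHdmZmZmZmd3d4iIiIiId5mZmZmHZnm7qYd2ZmZmZmd3eIiIiIiIh5mZmZmHZnm7qYd3ZmZmZnd3eIiZmZiIiJmaqpmHZnq7qYd3dmZmZ3d3iImZmZmYiJqqqqmHZnq8uYh3d3d3d3d3iImZmZmZiKqqqqmXZnrMupiHd3d3d3d4iJmZmZmZmKqqqqqXZorMupiId3d3d3eIiJmZqqqZmaqqqqqYdorNypmIiHd3d3eIiJmaqqqpmaqqqqqYd4rNy6mYiIiIiIiIiZmaqqqqmaqqqqqYd4rNy6mZiIiIiIiIiZmaqqqqmaqqqqqYd4rd26qZmZiIiIiIiZmZqqqqmaqqqqqod4rd3LqpmZmYiIiIiZmZmqqpmaqqqqqpd4re3LqqmZmZmZiImZmZmZmZmaqqqqqpd4re3LqqqqmZmZmZmZmZmZmZmaqqqqqpd4re7LuqqqqqmZmZmZmZmZmZmZqqqqqYd4rO3cu6qqqqqpmZmZiIiIiIiJmaqqqYd3m93Mu7u7qqqqmZmYiIiIiIiJmZqqqZh3mszLu7u7u6qqqZmYiIiIiIiA=="/>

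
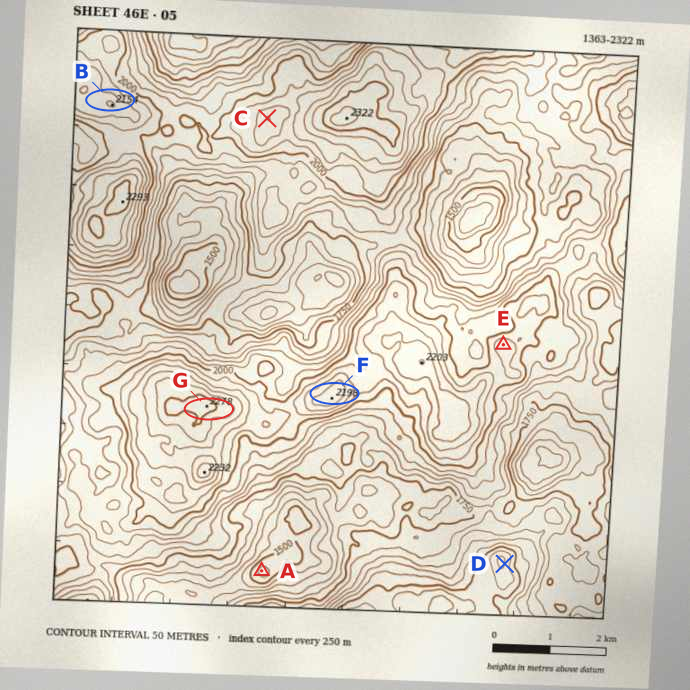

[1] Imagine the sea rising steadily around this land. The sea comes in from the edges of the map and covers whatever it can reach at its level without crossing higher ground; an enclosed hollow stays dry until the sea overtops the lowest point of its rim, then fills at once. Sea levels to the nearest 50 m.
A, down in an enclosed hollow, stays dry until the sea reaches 1600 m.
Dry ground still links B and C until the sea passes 2000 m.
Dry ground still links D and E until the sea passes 1800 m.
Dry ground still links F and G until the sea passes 2050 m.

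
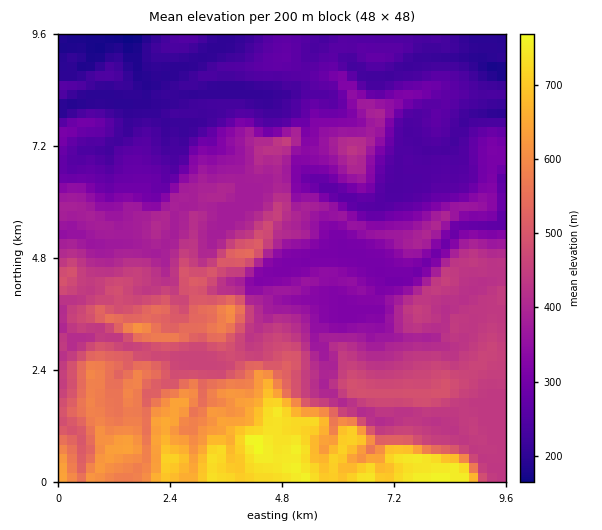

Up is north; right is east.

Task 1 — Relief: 160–780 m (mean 400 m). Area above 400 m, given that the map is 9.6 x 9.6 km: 42.7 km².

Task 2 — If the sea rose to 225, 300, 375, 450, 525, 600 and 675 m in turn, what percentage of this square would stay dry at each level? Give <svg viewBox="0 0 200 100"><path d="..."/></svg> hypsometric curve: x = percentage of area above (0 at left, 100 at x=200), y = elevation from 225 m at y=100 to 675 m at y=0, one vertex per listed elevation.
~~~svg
<svg viewBox="0 0 200 100"><path d="M182 100l-41-17-32-16-46-17-26-17-14-16-10-17"/></svg>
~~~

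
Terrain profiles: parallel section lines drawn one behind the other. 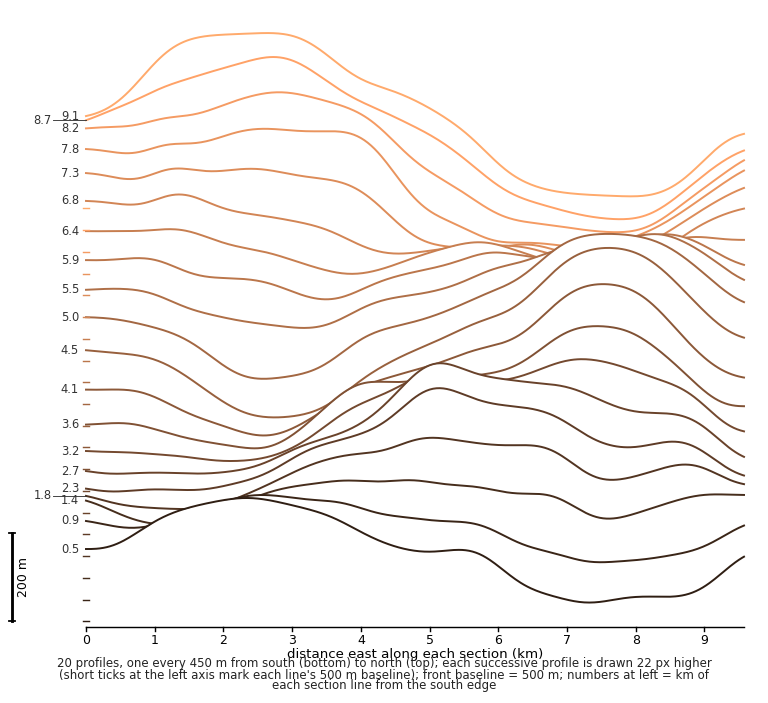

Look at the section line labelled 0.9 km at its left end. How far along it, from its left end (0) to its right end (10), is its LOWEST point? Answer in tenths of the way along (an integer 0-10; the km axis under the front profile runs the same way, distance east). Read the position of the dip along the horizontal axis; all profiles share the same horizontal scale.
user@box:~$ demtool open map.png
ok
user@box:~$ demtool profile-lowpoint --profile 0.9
8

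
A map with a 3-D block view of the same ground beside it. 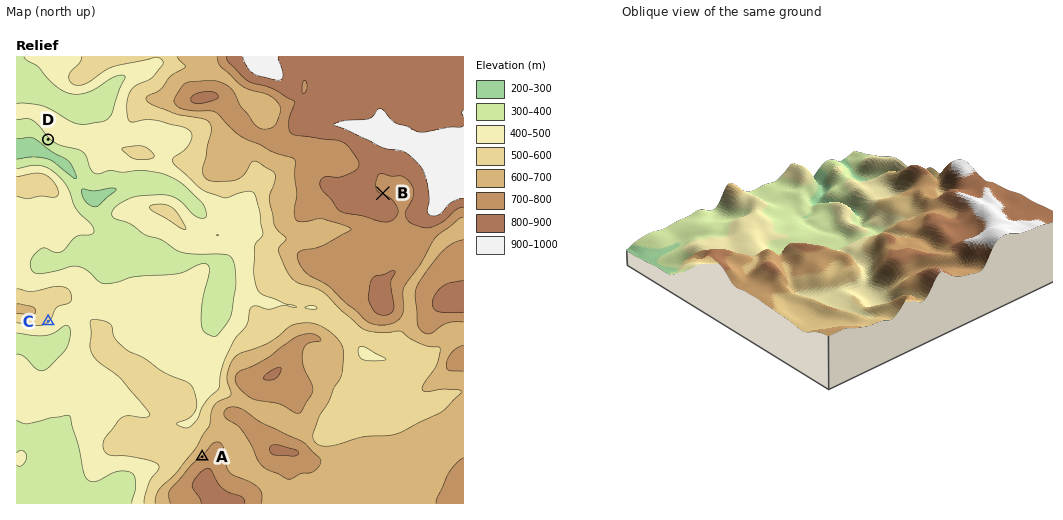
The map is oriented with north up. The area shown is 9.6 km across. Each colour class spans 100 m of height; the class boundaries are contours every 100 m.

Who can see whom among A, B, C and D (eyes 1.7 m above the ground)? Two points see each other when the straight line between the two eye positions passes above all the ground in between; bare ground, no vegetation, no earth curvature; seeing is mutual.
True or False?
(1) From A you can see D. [True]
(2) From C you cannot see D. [True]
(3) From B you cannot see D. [True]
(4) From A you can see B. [False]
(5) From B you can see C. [False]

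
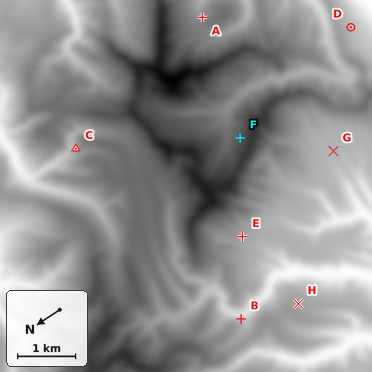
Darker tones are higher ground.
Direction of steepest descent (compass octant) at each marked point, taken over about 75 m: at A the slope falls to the E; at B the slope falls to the SE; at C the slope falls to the NE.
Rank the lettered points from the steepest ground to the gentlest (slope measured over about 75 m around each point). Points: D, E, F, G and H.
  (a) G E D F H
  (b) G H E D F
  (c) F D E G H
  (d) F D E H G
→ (d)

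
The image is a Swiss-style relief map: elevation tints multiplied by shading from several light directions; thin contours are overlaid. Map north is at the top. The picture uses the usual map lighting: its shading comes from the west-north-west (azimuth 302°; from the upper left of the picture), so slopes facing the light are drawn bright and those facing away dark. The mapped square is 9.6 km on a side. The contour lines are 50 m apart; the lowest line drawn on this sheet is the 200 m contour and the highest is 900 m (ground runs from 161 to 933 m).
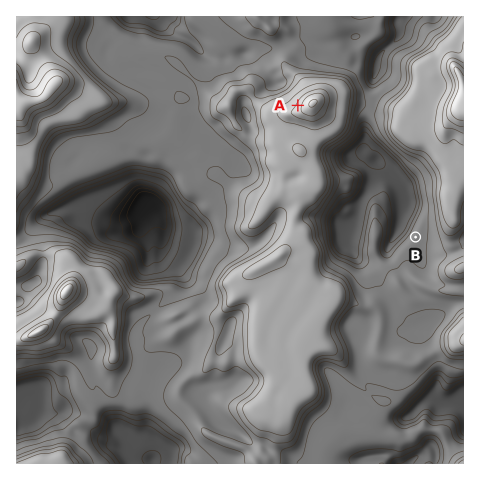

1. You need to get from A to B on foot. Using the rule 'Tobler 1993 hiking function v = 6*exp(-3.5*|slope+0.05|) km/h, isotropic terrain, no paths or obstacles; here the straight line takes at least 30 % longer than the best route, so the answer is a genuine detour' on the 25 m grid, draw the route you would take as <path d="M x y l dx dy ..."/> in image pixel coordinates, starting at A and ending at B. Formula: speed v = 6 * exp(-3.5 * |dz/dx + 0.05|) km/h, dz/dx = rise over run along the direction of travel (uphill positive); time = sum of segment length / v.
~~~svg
<path d="M298 105l0-1 3-7 7-7 21-10 14 0 5 2 6 6 10 21 3 3 3 4 9 18 39 39 7 14 0 6 1 2 0 21-10 21"/>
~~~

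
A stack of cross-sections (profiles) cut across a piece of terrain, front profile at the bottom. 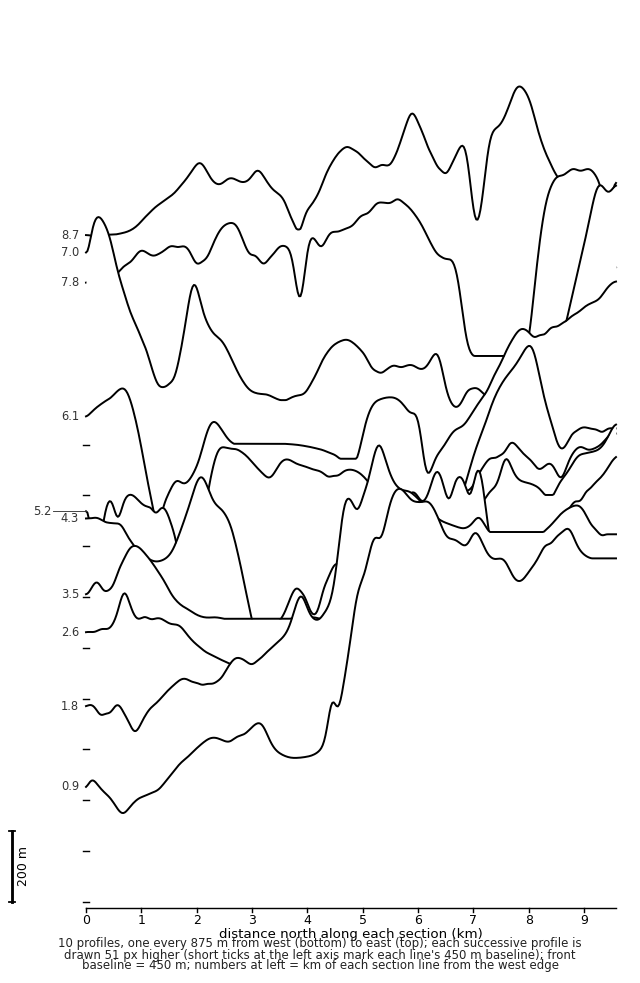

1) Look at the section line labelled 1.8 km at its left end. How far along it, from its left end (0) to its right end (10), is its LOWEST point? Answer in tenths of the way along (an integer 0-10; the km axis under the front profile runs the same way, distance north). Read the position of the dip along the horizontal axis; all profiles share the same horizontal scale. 1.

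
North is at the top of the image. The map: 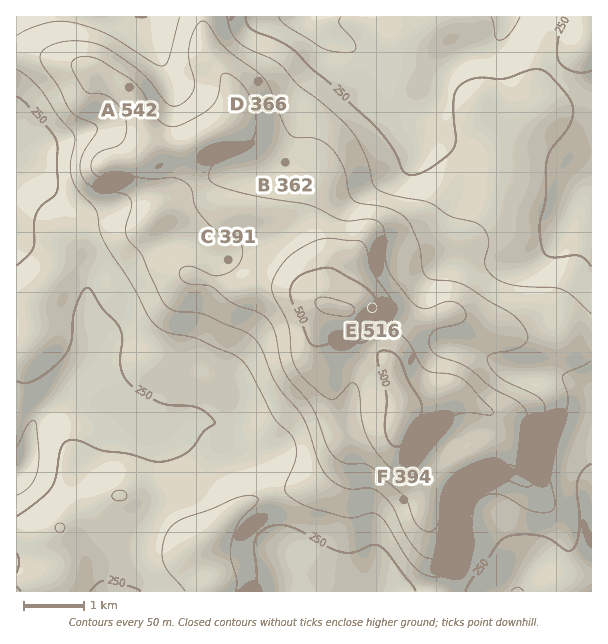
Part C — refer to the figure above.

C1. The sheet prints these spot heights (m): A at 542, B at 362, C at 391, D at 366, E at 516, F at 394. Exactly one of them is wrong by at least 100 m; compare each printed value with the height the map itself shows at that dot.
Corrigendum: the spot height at A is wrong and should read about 417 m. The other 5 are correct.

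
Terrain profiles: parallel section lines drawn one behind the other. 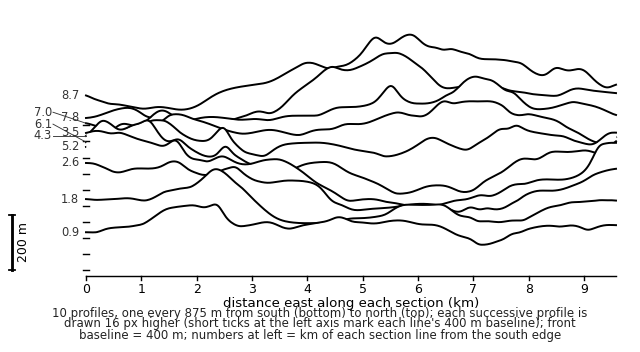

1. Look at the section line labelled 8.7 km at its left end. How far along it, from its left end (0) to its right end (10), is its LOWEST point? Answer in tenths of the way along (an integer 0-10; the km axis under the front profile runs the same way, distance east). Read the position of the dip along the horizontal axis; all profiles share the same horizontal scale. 2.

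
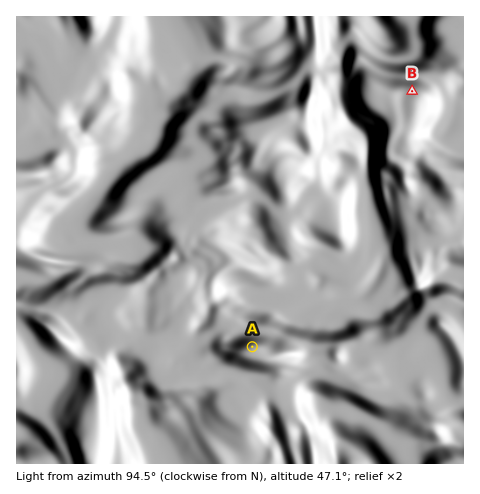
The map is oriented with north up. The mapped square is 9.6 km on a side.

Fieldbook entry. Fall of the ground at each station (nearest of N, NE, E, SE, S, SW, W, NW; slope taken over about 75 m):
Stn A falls N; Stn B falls N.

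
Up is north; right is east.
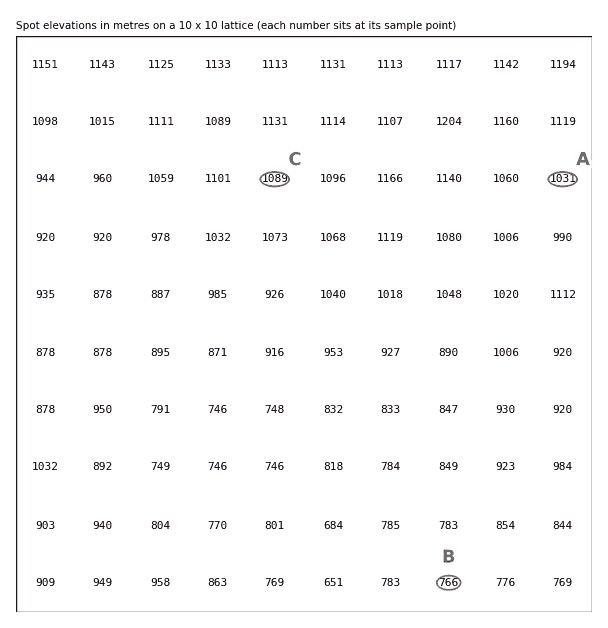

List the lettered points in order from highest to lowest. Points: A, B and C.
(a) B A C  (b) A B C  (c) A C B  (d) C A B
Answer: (d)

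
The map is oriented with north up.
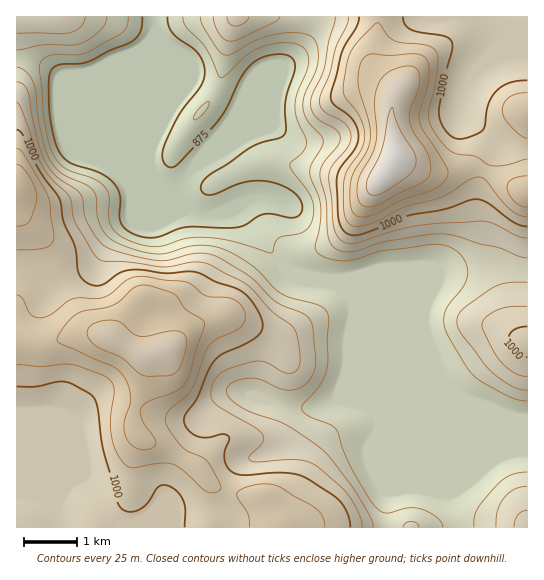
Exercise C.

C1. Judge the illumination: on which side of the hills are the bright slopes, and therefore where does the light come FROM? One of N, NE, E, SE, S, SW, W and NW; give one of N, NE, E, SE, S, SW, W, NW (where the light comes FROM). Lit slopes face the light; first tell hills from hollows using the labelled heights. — NW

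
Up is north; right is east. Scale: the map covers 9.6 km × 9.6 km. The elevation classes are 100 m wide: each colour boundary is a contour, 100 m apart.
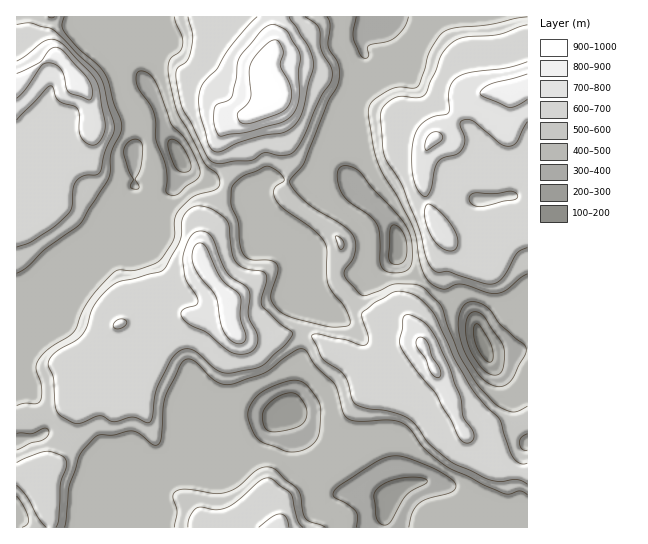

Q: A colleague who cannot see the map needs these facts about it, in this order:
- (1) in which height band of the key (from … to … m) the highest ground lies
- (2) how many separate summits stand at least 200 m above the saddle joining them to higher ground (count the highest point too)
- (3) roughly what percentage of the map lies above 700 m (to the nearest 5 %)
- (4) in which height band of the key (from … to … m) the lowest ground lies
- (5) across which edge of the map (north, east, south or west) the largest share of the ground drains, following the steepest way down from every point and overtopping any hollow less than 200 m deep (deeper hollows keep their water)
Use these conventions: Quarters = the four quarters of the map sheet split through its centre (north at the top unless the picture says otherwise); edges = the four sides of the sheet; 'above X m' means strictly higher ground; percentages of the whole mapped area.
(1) Between 900 and 1000 m: that is the band holding the highest ground.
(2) There are 6 summits with 200 m or more of prominence.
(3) Ground above 700 m makes up about 15 % of the sheet.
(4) The lowest point is somewhere between 100 and 200 m.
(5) The largest share of the runoff leaves by the northern edge.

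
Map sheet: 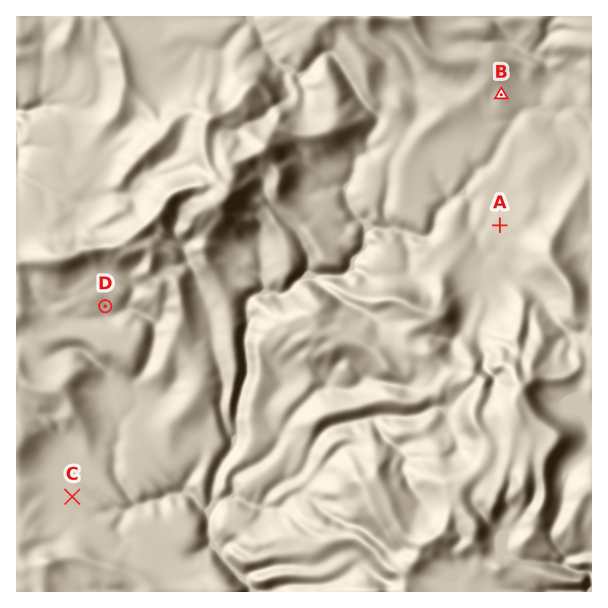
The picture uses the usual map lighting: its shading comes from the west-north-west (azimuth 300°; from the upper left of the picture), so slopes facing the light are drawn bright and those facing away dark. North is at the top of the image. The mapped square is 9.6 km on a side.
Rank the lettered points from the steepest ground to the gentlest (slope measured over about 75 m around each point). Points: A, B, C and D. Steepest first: D B A C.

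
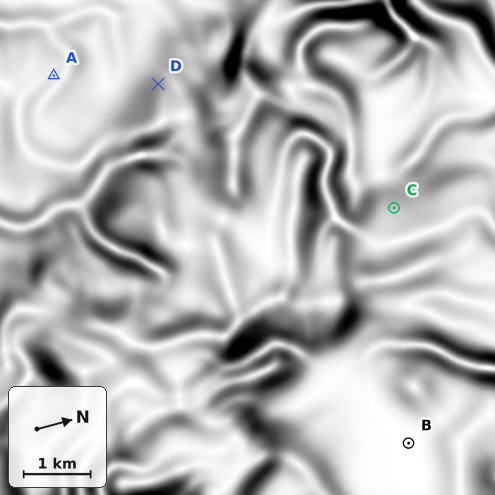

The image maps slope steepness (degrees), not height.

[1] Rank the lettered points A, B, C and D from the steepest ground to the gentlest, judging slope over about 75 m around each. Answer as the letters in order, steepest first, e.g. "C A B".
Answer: D C A B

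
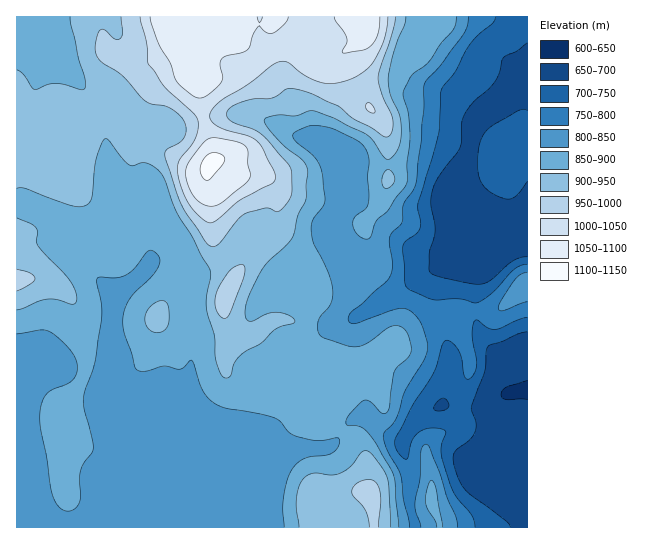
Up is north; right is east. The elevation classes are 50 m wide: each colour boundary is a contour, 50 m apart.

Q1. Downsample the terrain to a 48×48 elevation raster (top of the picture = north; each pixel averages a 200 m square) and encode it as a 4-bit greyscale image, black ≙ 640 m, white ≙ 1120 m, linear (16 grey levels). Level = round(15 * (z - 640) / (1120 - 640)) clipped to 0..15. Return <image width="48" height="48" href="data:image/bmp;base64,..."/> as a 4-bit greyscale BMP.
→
<image width="48" height="48" href="data:image/bmp;base64,Qk32BAAAAAAAAHYAAAAoAAAAMAAAADAAAAABAAQAAAAAAIAEAAATCwAAEwsAABAAAAAAAAAAAAAAABEREQAiIiIAMzMzAERERABVVVUAZmZmAHd3dwCIiIgAmZmZAKqqqgC7u7sAzMzMAN3d3QDu7u4A////AGZmZmZmZmZmZmZmZmeJmZmal1VnZUMyIWZmd2ZmZmZmZmZmZmeJmZmql1VnZDMiEWZnd2ZmZmZmZmZmZmeJmZqql1V3VDIREWZnd2ZmZmZmZmZmZmeJmZqql1VmQyEREWZnd2ZmZmZmZmZmZmeJmZmql0RmQhEREWZnd3ZmZmZmZmZmZmZ4iIiZhkRlMhEREWZ3d3dmZmZmZmZmZmZnd3iIdURUMhEREWZ3d3dmZmZmZmZmZmZmZneHVDRUMhEREGZ3d3dmZmZmZmZmZmZ3d3d2VDREMyERAGZ3d3ZmZmZmZmZmZmd3d3dmVDMzMyEQAGZ3d3ZmZmZmZmZmZ3d3d3ZmZUMiIyEQAGZ3d3ZmZmZmZmd3d3d3d3dndkMiIiEQAGZ3d3ZmZmZmZ3d3d3d3eId3dlQyIiEQAGZnd3ZmZmZmZ3iIiIiIiIh3dlQzIzIQAGZmZ3dmZ3Znd4iIiIiIiIiId2VDI0MRAGZmZ3dmZ3d3d4iIiIiHd4iIh2ZTM0MREGZmZ3dmd3d3d4mYiHd3d3d4iHZUM0MhEWZmd3dmd3h3d4mZiId3d2ZneHZUNEMiEXd3d3dmd4iHd4mZiIiHZlVWd3ZUREMzMnd3d3dmeIiHd5qYiIiHZlVVZmVUREREQ4h3iIdmd4iHeJqYiIiHdmVVVVVERERFVJmIiHdmd4iHeJqoh3d3d2VVRERDMzNFVamZmHdmZ3d3d5qph3d4h2VVVEMzMyI0VqqZiHd3dnd3d4qph3eIdlVVVTIiIhEjRZmYh3d3d3d3eJmqmHiIdlVmZTIiERESNJmIh3d3d3d3eJmamYiHdmZmZTIiEREREoiIh3d3d3d3iamZqZiHZmZmZDMiEREREYiIiIh3d3d3iqqZmpmHZmZ2ZUMyERERIoiIiIiHd3d4m7qpmpmHZmd3ZVQyERESIoiIiIiId3d5vMuqqqmHZmZ3dlQyERESIoiIiIiHd3eKzd27qqqYdmZndlQhEREiIoiIiIiHd3eL3u7cu7qYdmZnh2QxERIiIoiZmYiHiHic7u7tzLqYdmZniHUyERIiIpmZmYiIiIis7u7tzLqYdlZniHVCISIjIpmZmYiIiIms3v7ty6mHZlZniHVDIiIjIpmZmZiImZmqze7ty5h2ZmZnmHZDIiIjIpmZmZiJmZmavN3MuodmZmZ4mXZDMiIiIpmZmZiJmZmZrMuqmHd2Z3iaqXZUMiIiIoiZmZiJmZmau7qZiIiHiJqruXZUMiIiIoiJmYiJmZqrzLqpmZmZmaq7qHZUMiIiIoiIiIiZmqq83cy6qqmZqqu7mGZUMyIiIoiIiIiZmrvN3dzLuqqqu7u6l3ZUMzIiIYiIiImZq7zd7d3Mu7u7zMu6mHZVQzIiIYiIiImqu7ze7d3MzLvMzczLmHd1QzIiIoiIiJqqq7ze7d3dzMzMzd3cqHd2VDIiIoiIiJqqqs3d3d3d3czMzN3duXd3ZUMyIoiIiJqqq83d3d3d3dzMzN3dyYd3dkQzMoiIiJqqq93d3d3d3d3Mzd3tyod3dlRDMg=="/>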